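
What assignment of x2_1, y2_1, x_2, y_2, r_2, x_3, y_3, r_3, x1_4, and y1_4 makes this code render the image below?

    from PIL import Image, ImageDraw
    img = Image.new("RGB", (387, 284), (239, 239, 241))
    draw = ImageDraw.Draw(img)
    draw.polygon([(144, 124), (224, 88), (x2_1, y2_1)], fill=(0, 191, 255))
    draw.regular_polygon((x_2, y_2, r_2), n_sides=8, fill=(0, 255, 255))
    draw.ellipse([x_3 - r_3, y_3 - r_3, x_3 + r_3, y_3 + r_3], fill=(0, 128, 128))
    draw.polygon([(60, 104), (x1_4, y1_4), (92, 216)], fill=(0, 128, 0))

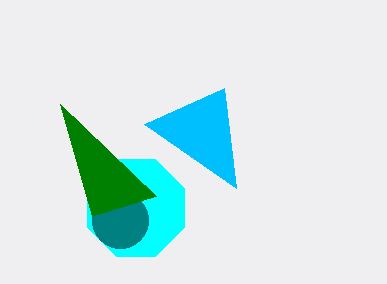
x2_1 = 236; y2_1 = 188; x_2 = 136; y_2 = 208; r_2 = 52; x_3 = 120; y_3 = 220; r_3 = 28; x1_4 = 156; y1_4 = 196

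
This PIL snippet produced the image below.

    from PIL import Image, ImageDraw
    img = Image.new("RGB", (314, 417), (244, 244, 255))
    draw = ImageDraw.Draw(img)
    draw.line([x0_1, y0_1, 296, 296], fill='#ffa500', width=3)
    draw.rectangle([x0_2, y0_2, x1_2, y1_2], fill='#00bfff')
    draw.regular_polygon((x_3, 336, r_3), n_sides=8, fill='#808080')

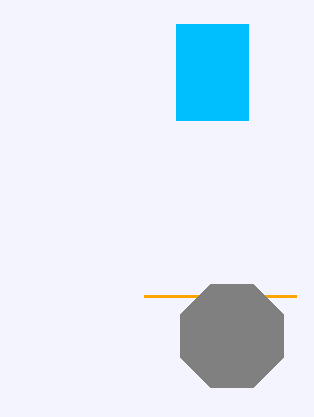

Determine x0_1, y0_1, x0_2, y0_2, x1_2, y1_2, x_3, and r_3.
x0_1 = 144; y0_1 = 296; x0_2 = 176; y0_2 = 24; x1_2 = 248; y1_2 = 120; x_3 = 232; r_3 = 56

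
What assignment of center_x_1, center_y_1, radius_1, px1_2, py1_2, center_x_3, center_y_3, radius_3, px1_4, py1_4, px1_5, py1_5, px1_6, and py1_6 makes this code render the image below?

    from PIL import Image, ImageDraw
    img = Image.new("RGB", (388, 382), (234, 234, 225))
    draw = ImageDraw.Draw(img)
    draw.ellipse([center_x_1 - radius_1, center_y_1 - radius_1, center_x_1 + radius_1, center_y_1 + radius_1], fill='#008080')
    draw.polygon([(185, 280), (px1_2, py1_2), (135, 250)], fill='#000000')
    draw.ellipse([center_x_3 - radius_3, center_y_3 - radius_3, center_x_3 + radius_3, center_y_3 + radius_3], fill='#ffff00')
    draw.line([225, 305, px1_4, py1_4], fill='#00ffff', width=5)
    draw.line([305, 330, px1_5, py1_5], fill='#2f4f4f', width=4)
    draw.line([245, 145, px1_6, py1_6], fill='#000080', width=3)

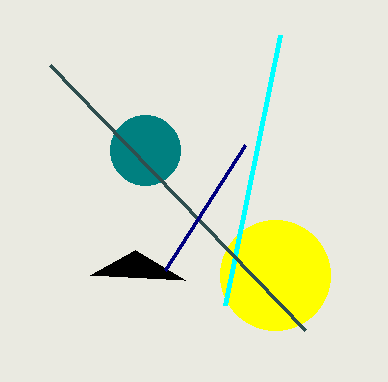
center_x_1 = 145, center_y_1 = 150, radius_1 = 35, px1_2 = 90, py1_2 = 275, center_x_3 = 275, center_y_3 = 275, radius_3 = 55, px1_4 = 280, py1_4 = 35, px1_5 = 50, py1_5 = 65, px1_6 = 165, py1_6 = 270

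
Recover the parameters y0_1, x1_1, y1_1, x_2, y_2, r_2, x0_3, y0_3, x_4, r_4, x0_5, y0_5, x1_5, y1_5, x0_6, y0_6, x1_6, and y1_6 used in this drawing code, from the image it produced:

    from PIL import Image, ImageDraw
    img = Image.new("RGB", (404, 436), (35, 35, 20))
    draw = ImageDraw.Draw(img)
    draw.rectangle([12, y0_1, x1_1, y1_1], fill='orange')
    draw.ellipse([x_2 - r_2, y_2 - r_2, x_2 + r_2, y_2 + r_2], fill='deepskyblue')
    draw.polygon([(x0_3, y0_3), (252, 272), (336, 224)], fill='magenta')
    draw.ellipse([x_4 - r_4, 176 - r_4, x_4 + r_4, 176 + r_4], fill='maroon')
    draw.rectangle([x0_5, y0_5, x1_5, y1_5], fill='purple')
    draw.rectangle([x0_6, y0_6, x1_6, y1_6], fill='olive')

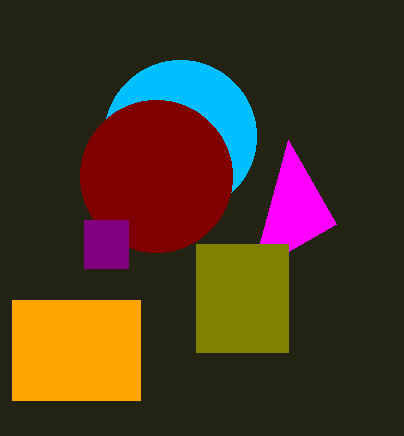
y0_1 = 300
x1_1 = 140
y1_1 = 400
x_2 = 180
y_2 = 136
r_2 = 76
x0_3 = 288
y0_3 = 140
x_4 = 156
r_4 = 76
x0_5 = 84
y0_5 = 220
x1_5 = 128
y1_5 = 268
x0_6 = 196
y0_6 = 244
x1_6 = 288
y1_6 = 352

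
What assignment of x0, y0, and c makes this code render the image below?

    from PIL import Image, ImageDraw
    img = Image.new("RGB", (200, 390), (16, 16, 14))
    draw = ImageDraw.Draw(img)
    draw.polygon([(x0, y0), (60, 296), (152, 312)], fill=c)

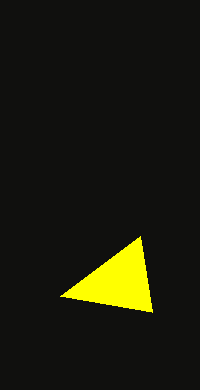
x0 = 140, y0 = 236, c = 'yellow'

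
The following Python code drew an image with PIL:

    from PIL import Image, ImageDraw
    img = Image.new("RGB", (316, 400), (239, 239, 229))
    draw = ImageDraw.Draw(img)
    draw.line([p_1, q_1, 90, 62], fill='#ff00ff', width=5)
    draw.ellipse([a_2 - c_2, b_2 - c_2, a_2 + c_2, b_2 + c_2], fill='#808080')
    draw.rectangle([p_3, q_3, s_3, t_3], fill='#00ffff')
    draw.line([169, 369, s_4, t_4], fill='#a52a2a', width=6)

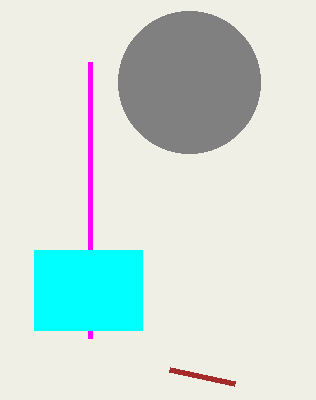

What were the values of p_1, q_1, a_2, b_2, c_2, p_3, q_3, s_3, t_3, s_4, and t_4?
p_1 = 90, q_1 = 338, a_2 = 189, b_2 = 82, c_2 = 71, p_3 = 34, q_3 = 250, s_3 = 142, t_3 = 330, s_4 = 234, t_4 = 383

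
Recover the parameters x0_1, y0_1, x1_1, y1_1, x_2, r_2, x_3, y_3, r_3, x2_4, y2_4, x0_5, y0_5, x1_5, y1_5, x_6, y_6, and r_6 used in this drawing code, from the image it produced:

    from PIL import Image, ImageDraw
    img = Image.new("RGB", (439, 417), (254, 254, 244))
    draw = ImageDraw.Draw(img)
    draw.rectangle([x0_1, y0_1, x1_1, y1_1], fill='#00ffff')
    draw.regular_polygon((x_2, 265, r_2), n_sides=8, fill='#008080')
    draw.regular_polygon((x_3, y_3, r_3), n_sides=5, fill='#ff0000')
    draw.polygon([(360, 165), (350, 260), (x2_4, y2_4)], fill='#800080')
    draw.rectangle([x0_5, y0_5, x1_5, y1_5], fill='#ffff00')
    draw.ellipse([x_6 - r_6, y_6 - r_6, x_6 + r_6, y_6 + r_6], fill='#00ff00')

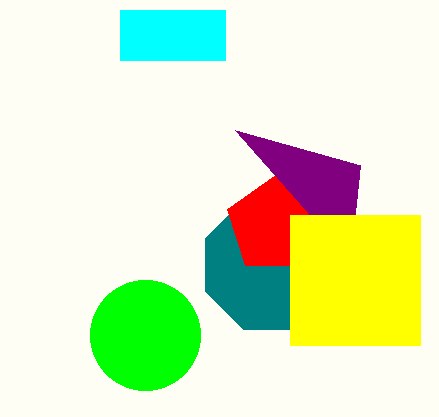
x0_1 = 120; y0_1 = 10; x1_1 = 225; y1_1 = 60; x_2 = 270; r_2 = 70; x_3 = 275; y_3 = 225; r_3 = 50; x2_4 = 235; y2_4 = 130; x0_5 = 290; y0_5 = 215; x1_5 = 420; y1_5 = 345; x_6 = 145; y_6 = 335; r_6 = 55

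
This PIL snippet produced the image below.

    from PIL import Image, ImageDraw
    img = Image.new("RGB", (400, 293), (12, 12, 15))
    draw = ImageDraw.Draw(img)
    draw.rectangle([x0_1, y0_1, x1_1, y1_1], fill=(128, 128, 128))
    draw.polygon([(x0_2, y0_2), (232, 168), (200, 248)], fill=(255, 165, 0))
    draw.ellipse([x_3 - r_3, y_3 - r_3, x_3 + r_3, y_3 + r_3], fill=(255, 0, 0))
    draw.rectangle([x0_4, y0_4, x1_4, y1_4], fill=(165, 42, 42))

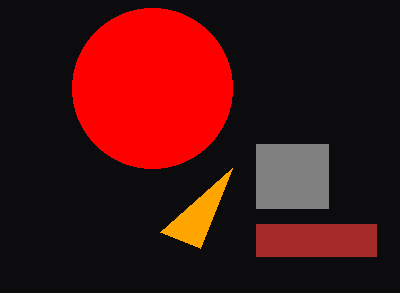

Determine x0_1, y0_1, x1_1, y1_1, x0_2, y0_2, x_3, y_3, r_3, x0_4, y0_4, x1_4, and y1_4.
x0_1 = 256
y0_1 = 144
x1_1 = 328
y1_1 = 208
x0_2 = 160
y0_2 = 232
x_3 = 152
y_3 = 88
r_3 = 80
x0_4 = 256
y0_4 = 224
x1_4 = 376
y1_4 = 256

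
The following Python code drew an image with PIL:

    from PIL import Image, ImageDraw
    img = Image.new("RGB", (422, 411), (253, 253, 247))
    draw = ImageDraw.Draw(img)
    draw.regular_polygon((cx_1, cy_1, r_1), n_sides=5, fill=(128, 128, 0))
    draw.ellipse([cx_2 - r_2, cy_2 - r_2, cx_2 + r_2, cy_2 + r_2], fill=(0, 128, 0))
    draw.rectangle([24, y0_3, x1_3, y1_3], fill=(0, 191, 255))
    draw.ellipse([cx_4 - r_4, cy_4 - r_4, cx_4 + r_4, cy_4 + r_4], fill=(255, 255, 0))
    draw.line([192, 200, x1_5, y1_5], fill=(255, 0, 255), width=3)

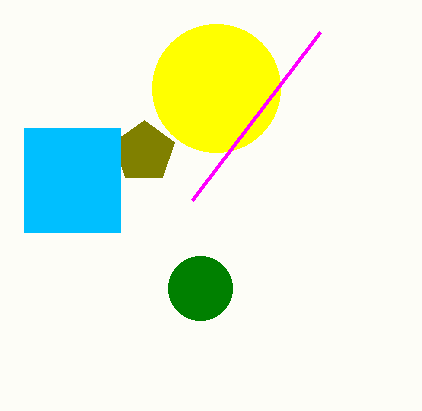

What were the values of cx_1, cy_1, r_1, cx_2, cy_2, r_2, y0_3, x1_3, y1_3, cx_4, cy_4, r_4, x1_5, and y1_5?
cx_1 = 144, cy_1 = 152, r_1 = 32, cx_2 = 200, cy_2 = 288, r_2 = 32, y0_3 = 128, x1_3 = 120, y1_3 = 232, cx_4 = 216, cy_4 = 88, r_4 = 64, x1_5 = 320, y1_5 = 32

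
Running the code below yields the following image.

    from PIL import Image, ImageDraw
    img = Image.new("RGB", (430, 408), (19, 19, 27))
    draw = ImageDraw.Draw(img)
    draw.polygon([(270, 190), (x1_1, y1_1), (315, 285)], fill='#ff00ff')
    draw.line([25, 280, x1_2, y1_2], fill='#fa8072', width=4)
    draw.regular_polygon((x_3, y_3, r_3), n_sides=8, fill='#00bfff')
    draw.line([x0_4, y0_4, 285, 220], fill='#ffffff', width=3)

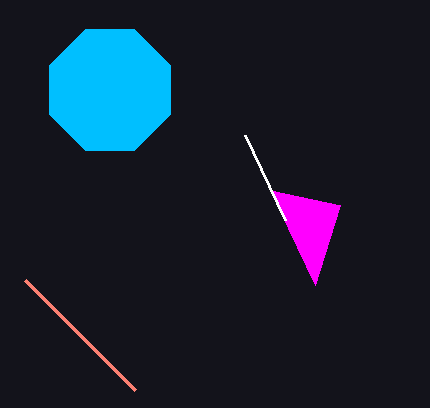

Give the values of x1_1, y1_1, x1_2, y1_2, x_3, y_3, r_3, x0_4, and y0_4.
x1_1 = 340, y1_1 = 205, x1_2 = 135, y1_2 = 390, x_3 = 110, y_3 = 90, r_3 = 65, x0_4 = 245, y0_4 = 135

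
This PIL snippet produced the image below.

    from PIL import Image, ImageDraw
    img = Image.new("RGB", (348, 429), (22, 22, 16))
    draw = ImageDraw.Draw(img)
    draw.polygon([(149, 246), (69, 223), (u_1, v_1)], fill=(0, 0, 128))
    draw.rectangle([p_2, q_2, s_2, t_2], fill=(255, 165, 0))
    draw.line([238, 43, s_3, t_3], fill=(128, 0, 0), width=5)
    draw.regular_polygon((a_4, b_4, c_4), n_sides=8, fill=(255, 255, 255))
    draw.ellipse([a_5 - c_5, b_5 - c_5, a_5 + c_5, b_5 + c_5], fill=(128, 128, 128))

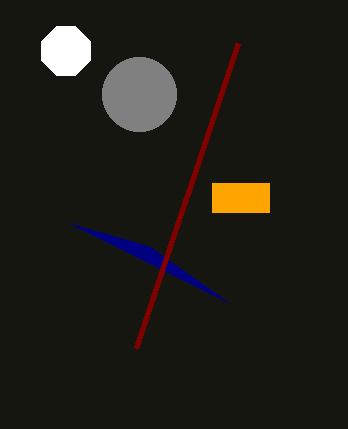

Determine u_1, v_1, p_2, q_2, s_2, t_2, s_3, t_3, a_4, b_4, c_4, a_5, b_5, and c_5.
u_1 = 229
v_1 = 303
p_2 = 212
q_2 = 183
s_2 = 269
t_2 = 212
s_3 = 136
t_3 = 348
a_4 = 66
b_4 = 51
c_4 = 26
a_5 = 139
b_5 = 94
c_5 = 37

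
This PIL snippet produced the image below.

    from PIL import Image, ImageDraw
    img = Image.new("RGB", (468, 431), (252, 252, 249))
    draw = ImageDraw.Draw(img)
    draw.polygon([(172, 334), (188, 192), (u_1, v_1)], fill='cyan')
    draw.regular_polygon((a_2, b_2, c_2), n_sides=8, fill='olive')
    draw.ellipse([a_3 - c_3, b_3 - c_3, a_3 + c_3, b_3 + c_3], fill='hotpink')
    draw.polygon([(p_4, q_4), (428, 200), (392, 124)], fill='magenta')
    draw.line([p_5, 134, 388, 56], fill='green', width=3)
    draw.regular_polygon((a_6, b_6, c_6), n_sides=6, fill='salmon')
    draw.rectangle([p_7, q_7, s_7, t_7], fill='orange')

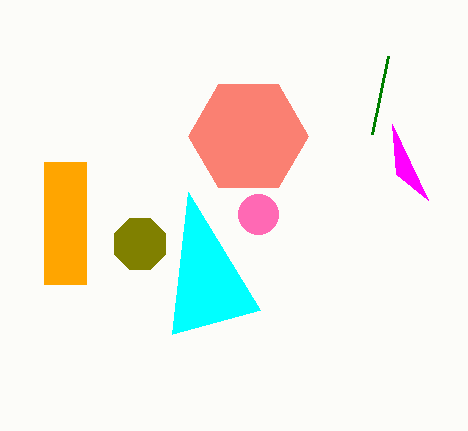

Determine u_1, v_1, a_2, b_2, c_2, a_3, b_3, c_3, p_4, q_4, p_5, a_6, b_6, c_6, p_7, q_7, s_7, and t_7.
u_1 = 260; v_1 = 310; a_2 = 140; b_2 = 244; c_2 = 28; a_3 = 258; b_3 = 214; c_3 = 20; p_4 = 396; q_4 = 174; p_5 = 372; a_6 = 248; b_6 = 136; c_6 = 60; p_7 = 44; q_7 = 162; s_7 = 86; t_7 = 284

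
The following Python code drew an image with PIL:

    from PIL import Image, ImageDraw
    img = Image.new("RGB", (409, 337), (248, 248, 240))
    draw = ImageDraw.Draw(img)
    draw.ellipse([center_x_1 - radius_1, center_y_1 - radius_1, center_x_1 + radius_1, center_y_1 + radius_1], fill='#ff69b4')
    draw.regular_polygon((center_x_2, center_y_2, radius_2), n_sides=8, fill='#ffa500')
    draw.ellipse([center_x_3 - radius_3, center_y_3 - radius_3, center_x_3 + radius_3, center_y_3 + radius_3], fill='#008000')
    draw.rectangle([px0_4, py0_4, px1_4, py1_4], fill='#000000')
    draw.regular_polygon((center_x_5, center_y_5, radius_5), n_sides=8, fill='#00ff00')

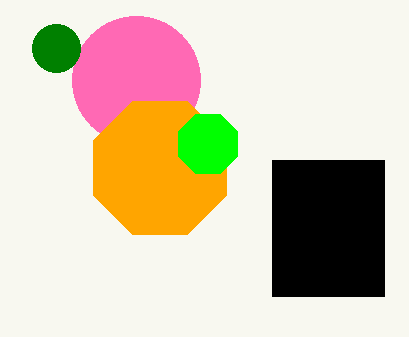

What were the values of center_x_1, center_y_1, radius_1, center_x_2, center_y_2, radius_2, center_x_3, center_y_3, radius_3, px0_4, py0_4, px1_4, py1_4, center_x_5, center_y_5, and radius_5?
center_x_1 = 136; center_y_1 = 80; radius_1 = 64; center_x_2 = 160; center_y_2 = 168; radius_2 = 72; center_x_3 = 56; center_y_3 = 48; radius_3 = 24; px0_4 = 272; py0_4 = 160; px1_4 = 384; py1_4 = 296; center_x_5 = 208; center_y_5 = 144; radius_5 = 32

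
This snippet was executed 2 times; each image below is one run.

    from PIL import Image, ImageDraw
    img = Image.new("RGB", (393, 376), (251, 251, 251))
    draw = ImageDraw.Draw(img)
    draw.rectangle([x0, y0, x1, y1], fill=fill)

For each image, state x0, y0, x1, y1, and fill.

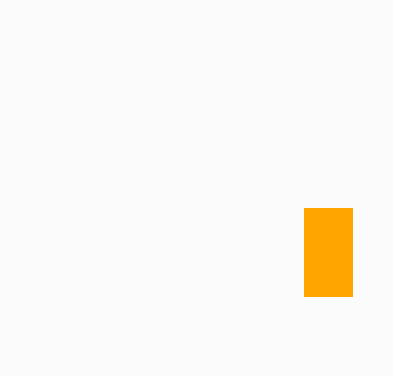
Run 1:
x0 = 304; y0 = 208; x1 = 352; y1 = 296; fill = 'orange'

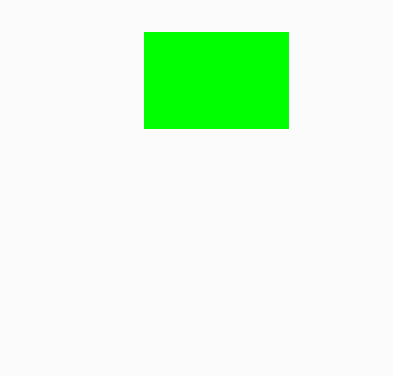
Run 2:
x0 = 144; y0 = 32; x1 = 288; y1 = 128; fill = 'lime'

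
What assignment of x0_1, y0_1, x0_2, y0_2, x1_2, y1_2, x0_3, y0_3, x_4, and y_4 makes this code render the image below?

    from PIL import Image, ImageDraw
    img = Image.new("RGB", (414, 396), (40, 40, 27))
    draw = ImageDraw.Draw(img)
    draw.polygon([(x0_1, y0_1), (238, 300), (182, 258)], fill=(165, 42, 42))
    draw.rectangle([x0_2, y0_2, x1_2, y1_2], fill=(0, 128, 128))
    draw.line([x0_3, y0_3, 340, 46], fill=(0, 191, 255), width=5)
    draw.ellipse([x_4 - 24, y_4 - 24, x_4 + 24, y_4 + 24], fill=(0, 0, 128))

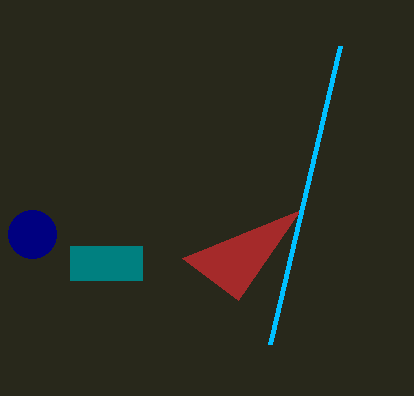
x0_1 = 300; y0_1 = 210; x0_2 = 70; y0_2 = 246; x1_2 = 142; y1_2 = 280; x0_3 = 270; y0_3 = 344; x_4 = 32; y_4 = 234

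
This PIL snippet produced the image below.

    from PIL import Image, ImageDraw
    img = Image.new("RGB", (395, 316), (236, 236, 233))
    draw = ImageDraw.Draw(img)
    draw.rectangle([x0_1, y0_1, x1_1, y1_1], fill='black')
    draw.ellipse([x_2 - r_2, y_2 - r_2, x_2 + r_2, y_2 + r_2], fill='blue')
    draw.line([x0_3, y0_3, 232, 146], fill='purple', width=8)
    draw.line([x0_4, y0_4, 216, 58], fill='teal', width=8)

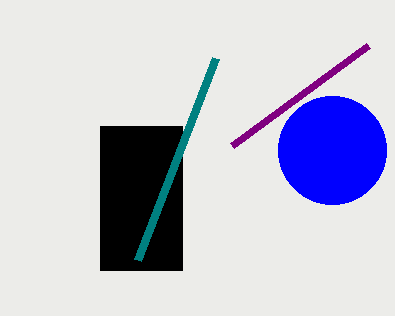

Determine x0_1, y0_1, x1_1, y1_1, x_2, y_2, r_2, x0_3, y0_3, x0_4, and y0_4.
x0_1 = 100, y0_1 = 126, x1_1 = 182, y1_1 = 270, x_2 = 332, y_2 = 150, r_2 = 54, x0_3 = 368, y0_3 = 46, x0_4 = 138, y0_4 = 260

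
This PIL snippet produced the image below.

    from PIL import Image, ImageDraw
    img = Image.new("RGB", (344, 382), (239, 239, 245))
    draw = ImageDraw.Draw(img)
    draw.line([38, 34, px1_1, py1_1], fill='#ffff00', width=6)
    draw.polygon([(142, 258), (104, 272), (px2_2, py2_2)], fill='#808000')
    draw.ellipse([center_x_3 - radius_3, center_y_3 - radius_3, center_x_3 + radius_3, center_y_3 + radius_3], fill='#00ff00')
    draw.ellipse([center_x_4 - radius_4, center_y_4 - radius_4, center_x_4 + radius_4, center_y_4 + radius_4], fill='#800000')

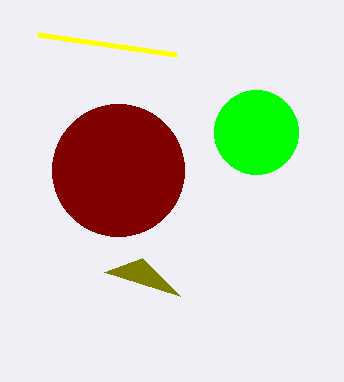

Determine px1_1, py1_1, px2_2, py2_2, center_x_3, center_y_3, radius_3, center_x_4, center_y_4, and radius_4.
px1_1 = 176; py1_1 = 54; px2_2 = 180; py2_2 = 296; center_x_3 = 256; center_y_3 = 132; radius_3 = 42; center_x_4 = 118; center_y_4 = 170; radius_4 = 66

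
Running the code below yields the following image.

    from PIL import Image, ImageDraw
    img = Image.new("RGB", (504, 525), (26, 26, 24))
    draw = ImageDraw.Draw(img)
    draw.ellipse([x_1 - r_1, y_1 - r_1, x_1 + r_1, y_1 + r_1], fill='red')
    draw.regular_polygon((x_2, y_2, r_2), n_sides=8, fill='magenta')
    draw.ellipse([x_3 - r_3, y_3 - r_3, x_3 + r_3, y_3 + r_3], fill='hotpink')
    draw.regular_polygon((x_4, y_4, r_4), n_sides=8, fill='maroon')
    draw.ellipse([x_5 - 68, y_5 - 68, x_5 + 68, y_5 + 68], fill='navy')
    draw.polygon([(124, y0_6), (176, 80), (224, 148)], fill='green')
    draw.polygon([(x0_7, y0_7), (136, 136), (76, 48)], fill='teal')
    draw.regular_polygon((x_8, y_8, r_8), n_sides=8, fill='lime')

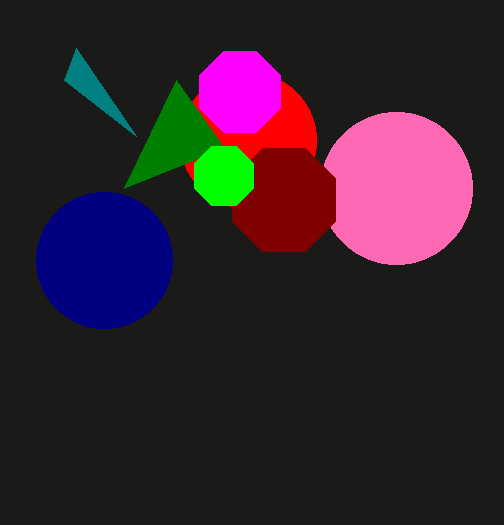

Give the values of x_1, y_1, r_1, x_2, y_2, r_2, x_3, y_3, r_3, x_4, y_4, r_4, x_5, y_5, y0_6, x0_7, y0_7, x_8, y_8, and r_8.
x_1 = 248, y_1 = 140, r_1 = 68, x_2 = 240, y_2 = 92, r_2 = 44, x_3 = 396, y_3 = 188, r_3 = 76, x_4 = 284, y_4 = 200, r_4 = 56, x_5 = 104, y_5 = 260, y0_6 = 188, x0_7 = 64, y0_7 = 80, x_8 = 224, y_8 = 176, r_8 = 32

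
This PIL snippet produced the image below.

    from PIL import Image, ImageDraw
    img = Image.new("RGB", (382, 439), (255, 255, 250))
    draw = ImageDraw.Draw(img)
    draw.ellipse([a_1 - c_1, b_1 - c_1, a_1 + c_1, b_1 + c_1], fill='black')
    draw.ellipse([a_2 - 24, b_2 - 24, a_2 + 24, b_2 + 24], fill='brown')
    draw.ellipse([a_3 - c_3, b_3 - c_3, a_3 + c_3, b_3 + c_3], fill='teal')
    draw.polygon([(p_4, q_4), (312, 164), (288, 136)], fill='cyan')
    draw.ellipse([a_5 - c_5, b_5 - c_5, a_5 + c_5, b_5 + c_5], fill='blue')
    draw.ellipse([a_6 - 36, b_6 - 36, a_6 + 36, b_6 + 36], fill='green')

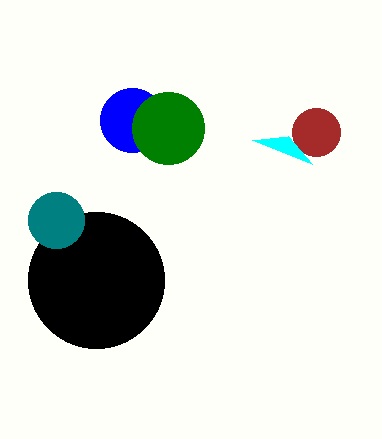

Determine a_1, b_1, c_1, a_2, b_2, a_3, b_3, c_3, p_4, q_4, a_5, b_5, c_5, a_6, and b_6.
a_1 = 96
b_1 = 280
c_1 = 68
a_2 = 316
b_2 = 132
a_3 = 56
b_3 = 220
c_3 = 28
p_4 = 252
q_4 = 140
a_5 = 132
b_5 = 120
c_5 = 32
a_6 = 168
b_6 = 128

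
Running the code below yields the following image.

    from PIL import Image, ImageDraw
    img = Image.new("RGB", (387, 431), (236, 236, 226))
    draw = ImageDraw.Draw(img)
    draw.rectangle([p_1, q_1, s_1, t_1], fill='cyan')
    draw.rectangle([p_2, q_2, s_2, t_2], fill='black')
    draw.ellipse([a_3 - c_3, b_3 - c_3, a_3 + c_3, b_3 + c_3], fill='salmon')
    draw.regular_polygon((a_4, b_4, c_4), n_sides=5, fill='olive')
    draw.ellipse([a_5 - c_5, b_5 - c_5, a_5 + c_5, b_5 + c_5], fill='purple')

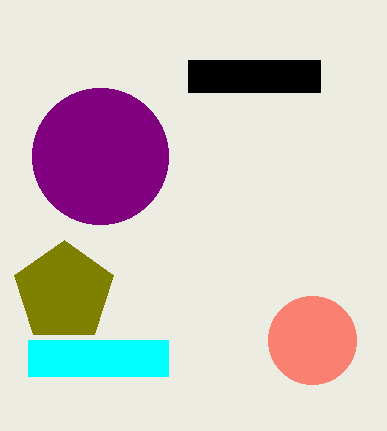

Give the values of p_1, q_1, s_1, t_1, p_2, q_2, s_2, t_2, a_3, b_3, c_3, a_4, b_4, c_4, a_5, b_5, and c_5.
p_1 = 28; q_1 = 340; s_1 = 168; t_1 = 376; p_2 = 188; q_2 = 60; s_2 = 320; t_2 = 92; a_3 = 312; b_3 = 340; c_3 = 44; a_4 = 64; b_4 = 292; c_4 = 52; a_5 = 100; b_5 = 156; c_5 = 68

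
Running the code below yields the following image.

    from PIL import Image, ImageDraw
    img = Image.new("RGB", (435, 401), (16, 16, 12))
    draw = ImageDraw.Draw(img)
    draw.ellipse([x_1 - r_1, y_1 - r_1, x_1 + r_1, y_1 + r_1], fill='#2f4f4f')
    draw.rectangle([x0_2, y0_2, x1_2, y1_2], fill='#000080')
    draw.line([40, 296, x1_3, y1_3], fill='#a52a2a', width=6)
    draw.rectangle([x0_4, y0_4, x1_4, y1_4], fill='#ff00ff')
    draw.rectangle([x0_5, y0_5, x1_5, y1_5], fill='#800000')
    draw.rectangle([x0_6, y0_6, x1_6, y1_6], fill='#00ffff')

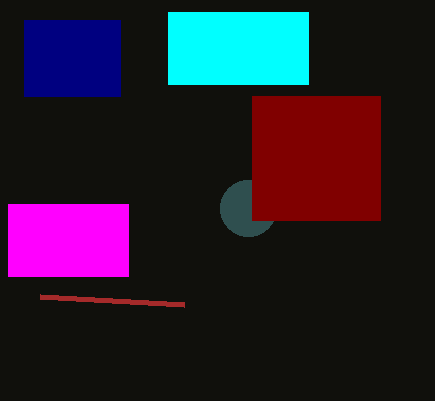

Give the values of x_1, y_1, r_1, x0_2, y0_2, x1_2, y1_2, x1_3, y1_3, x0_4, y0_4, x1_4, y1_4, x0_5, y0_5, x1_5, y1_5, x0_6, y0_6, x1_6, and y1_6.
x_1 = 248; y_1 = 208; r_1 = 28; x0_2 = 24; y0_2 = 20; x1_2 = 120; y1_2 = 96; x1_3 = 184; y1_3 = 304; x0_4 = 8; y0_4 = 204; x1_4 = 128; y1_4 = 276; x0_5 = 252; y0_5 = 96; x1_5 = 380; y1_5 = 220; x0_6 = 168; y0_6 = 12; x1_6 = 308; y1_6 = 84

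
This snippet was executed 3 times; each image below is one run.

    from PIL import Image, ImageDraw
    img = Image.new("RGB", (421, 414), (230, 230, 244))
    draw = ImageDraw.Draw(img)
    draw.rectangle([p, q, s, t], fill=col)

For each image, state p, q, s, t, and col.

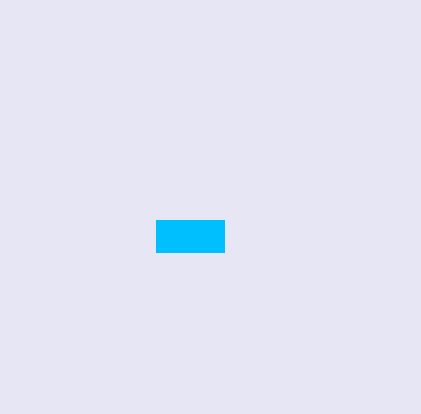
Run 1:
p = 156
q = 220
s = 224
t = 252
col = 'deepskyblue'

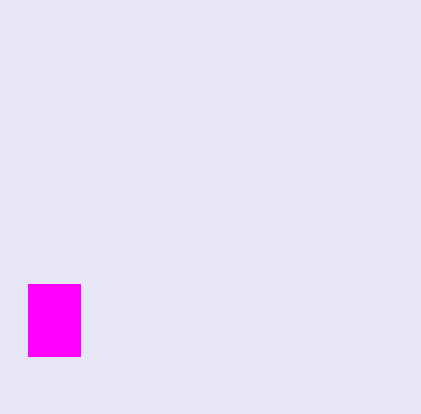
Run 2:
p = 28
q = 284
s = 80
t = 356
col = 'magenta'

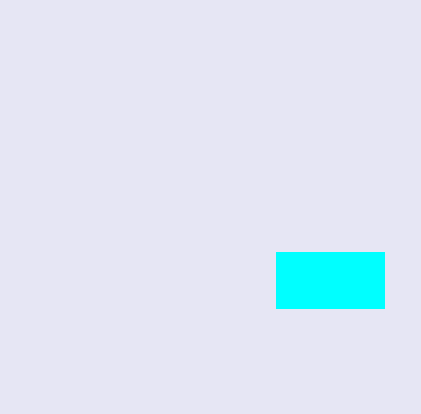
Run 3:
p = 276; q = 252; s = 384; t = 308; col = 'cyan'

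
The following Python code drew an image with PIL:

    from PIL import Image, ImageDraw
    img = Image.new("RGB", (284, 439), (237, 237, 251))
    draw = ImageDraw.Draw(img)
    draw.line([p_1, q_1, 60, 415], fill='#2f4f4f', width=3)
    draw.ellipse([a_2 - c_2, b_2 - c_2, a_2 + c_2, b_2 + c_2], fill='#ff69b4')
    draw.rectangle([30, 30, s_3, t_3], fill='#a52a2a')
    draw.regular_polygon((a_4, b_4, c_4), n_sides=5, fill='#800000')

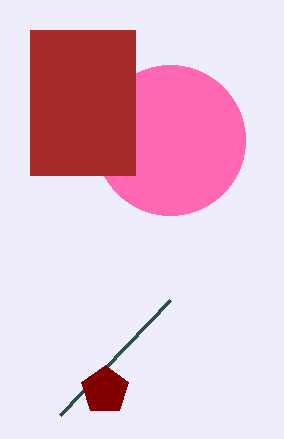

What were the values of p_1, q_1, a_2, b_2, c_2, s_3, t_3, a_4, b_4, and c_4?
p_1 = 170, q_1 = 300, a_2 = 170, b_2 = 140, c_2 = 75, s_3 = 135, t_3 = 175, a_4 = 105, b_4 = 390, c_4 = 25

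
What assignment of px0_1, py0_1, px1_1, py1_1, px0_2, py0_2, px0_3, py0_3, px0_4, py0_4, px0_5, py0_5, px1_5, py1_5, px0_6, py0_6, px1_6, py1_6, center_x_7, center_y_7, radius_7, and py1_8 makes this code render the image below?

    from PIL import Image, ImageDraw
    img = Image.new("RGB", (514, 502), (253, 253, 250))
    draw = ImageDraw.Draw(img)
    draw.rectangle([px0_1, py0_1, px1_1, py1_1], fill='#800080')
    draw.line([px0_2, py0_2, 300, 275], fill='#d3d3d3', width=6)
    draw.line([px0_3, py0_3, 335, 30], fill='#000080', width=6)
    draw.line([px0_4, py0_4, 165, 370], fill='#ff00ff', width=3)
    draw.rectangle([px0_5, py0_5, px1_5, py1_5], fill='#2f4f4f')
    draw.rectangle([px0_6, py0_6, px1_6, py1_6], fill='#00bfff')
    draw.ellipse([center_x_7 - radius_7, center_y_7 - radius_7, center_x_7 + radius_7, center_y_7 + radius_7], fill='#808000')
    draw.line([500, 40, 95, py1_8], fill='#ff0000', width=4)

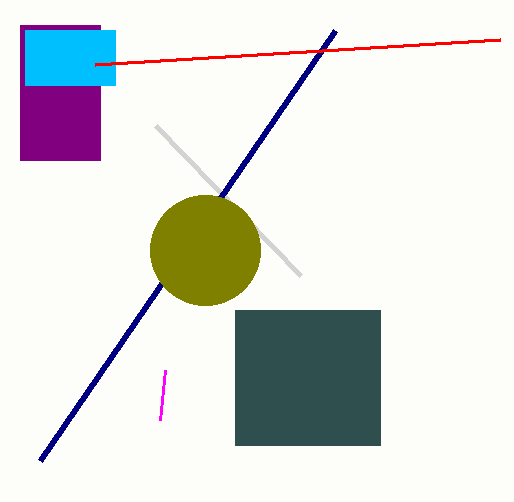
px0_1 = 20; py0_1 = 25; px1_1 = 100; py1_1 = 160; px0_2 = 155; py0_2 = 125; px0_3 = 40; py0_3 = 460; px0_4 = 160; py0_4 = 420; px0_5 = 235; py0_5 = 310; px1_5 = 380; py1_5 = 445; px0_6 = 25; py0_6 = 30; px1_6 = 115; py1_6 = 85; center_x_7 = 205; center_y_7 = 250; radius_7 = 55; py1_8 = 65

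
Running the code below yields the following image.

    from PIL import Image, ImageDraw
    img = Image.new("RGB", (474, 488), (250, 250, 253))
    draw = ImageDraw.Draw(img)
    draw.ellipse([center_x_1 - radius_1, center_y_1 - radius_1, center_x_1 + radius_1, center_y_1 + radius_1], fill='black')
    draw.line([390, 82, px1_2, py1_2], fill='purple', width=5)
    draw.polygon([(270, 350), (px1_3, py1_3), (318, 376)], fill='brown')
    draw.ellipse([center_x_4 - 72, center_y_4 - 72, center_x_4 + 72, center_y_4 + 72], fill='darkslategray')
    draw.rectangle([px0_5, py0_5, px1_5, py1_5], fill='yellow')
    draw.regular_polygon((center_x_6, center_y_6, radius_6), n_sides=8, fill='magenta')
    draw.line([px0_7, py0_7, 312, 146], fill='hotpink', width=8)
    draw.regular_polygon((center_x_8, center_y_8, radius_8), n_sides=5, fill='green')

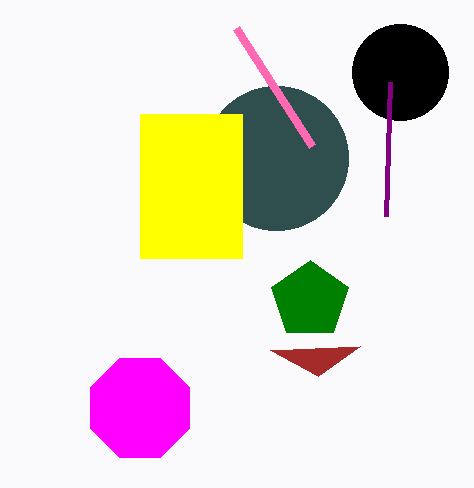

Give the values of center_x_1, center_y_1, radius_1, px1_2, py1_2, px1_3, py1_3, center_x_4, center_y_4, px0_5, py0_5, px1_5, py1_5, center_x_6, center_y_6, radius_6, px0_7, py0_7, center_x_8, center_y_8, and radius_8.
center_x_1 = 400; center_y_1 = 72; radius_1 = 48; px1_2 = 386; py1_2 = 216; px1_3 = 360; py1_3 = 346; center_x_4 = 276; center_y_4 = 158; px0_5 = 140; py0_5 = 114; px1_5 = 242; py1_5 = 258; center_x_6 = 140; center_y_6 = 408; radius_6 = 54; px0_7 = 236; py0_7 = 28; center_x_8 = 310; center_y_8 = 300; radius_8 = 40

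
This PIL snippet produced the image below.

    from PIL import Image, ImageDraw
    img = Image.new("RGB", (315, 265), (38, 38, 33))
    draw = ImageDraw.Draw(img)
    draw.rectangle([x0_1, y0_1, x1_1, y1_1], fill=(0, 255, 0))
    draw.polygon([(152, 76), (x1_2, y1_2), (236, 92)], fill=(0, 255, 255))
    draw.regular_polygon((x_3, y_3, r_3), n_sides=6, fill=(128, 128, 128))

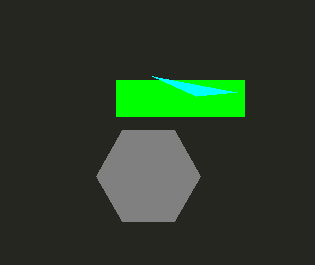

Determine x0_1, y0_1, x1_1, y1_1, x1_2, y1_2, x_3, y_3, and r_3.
x0_1 = 116, y0_1 = 80, x1_1 = 244, y1_1 = 116, x1_2 = 196, y1_2 = 96, x_3 = 148, y_3 = 176, r_3 = 52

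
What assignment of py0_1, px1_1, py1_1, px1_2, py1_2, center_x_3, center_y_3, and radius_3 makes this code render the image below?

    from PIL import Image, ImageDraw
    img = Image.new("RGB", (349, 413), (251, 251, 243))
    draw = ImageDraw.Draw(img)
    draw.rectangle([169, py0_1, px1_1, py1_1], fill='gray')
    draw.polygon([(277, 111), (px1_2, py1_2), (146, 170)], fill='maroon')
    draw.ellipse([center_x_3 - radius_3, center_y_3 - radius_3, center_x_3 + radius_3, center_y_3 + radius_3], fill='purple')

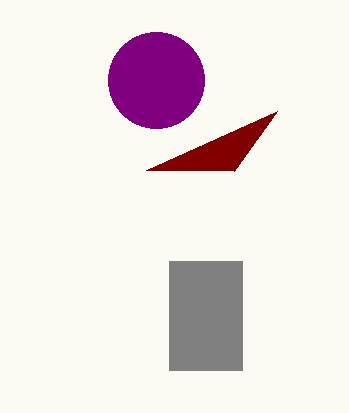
py0_1 = 261
px1_1 = 242
py1_1 = 370
px1_2 = 234
py1_2 = 171
center_x_3 = 156
center_y_3 = 80
radius_3 = 48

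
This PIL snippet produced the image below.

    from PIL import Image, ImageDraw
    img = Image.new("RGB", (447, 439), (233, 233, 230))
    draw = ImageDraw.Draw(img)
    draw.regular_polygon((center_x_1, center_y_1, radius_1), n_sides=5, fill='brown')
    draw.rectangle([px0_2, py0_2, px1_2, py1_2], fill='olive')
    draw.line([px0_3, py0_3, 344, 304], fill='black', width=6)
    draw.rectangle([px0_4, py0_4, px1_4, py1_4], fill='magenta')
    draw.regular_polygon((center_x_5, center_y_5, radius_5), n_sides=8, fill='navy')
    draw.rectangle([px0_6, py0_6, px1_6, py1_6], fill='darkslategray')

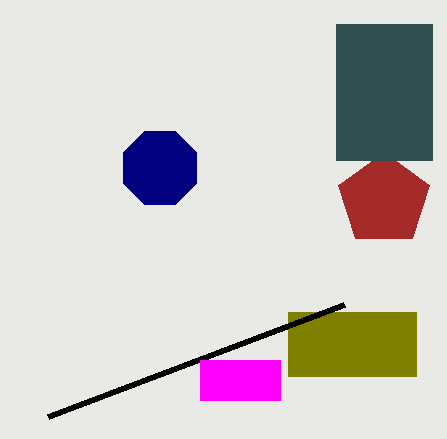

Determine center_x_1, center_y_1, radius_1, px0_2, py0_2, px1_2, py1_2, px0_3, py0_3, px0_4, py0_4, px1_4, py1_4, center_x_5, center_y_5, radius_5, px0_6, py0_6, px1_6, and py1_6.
center_x_1 = 384, center_y_1 = 200, radius_1 = 48, px0_2 = 288, py0_2 = 312, px1_2 = 416, py1_2 = 376, px0_3 = 48, py0_3 = 416, px0_4 = 200, py0_4 = 360, px1_4 = 280, py1_4 = 400, center_x_5 = 160, center_y_5 = 168, radius_5 = 40, px0_6 = 336, py0_6 = 24, px1_6 = 432, py1_6 = 160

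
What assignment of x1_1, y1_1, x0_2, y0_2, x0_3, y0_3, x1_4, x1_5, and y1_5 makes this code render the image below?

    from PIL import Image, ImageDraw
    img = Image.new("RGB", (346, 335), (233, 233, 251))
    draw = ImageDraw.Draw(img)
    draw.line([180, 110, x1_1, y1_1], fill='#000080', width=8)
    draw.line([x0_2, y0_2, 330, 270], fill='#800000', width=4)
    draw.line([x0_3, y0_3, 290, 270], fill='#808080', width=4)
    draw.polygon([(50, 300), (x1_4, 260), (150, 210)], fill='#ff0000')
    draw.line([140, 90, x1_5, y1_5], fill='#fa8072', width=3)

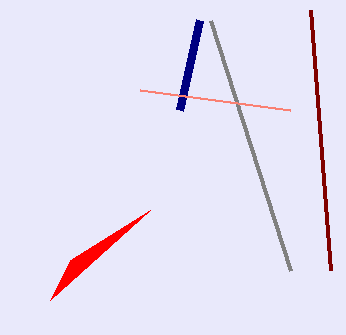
x1_1 = 200, y1_1 = 20, x0_2 = 310, y0_2 = 10, x0_3 = 210, y0_3 = 20, x1_4 = 70, x1_5 = 290, y1_5 = 110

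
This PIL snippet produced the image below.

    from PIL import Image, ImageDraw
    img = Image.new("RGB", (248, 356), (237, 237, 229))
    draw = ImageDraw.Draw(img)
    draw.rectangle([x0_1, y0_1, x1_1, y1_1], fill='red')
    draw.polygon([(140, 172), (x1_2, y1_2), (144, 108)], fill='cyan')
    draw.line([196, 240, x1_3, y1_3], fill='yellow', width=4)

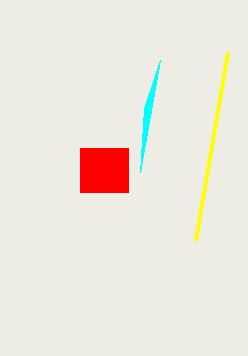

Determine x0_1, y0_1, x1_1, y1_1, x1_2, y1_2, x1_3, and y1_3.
x0_1 = 80
y0_1 = 148
x1_1 = 128
y1_1 = 192
x1_2 = 160
y1_2 = 60
x1_3 = 228
y1_3 = 52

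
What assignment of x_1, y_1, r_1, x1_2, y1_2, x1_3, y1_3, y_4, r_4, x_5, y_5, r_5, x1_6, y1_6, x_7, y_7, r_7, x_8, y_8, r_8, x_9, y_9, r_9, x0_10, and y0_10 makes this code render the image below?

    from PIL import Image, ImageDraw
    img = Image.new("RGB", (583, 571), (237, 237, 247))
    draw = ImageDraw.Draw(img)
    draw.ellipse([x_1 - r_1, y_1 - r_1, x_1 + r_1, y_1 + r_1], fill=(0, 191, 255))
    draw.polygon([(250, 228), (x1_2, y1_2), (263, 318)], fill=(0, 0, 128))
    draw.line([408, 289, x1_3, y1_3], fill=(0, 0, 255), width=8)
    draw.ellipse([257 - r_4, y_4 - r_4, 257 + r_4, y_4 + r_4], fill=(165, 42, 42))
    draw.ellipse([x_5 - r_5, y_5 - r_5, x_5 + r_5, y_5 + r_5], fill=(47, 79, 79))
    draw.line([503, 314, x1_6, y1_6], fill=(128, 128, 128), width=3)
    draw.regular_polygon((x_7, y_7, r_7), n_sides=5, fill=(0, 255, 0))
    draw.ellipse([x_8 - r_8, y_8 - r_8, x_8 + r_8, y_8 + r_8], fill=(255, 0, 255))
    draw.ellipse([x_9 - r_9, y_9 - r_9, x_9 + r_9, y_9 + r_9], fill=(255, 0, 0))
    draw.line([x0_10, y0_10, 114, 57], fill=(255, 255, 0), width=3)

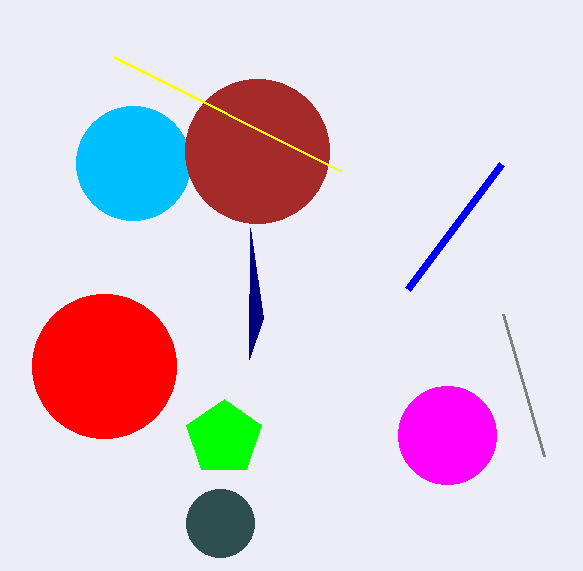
x_1 = 133; y_1 = 163; r_1 = 57; x1_2 = 249; y1_2 = 359; x1_3 = 502; y1_3 = 164; y_4 = 151; r_4 = 72; x_5 = 220; y_5 = 523; r_5 = 34; x1_6 = 544; y1_6 = 456; x_7 = 224; y_7 = 438; r_7 = 39; x_8 = 447; y_8 = 435; r_8 = 49; x_9 = 104; y_9 = 366; r_9 = 72; x0_10 = 341; y0_10 = 171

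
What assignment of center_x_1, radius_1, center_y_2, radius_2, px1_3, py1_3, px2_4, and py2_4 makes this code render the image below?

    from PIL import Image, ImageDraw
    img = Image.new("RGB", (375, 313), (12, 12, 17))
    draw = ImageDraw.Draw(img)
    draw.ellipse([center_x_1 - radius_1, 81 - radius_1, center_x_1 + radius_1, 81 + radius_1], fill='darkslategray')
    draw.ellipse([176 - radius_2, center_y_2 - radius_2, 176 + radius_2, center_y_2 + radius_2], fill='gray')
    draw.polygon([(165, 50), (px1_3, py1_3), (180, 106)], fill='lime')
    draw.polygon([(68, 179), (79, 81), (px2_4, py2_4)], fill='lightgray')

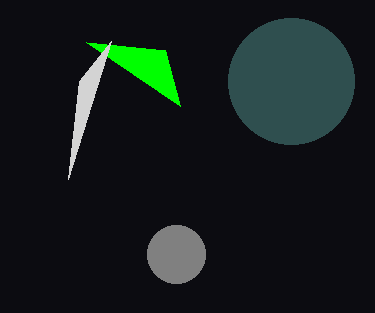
center_x_1 = 291
radius_1 = 63
center_y_2 = 254
radius_2 = 29
px1_3 = 86
py1_3 = 42
px2_4 = 111
py2_4 = 41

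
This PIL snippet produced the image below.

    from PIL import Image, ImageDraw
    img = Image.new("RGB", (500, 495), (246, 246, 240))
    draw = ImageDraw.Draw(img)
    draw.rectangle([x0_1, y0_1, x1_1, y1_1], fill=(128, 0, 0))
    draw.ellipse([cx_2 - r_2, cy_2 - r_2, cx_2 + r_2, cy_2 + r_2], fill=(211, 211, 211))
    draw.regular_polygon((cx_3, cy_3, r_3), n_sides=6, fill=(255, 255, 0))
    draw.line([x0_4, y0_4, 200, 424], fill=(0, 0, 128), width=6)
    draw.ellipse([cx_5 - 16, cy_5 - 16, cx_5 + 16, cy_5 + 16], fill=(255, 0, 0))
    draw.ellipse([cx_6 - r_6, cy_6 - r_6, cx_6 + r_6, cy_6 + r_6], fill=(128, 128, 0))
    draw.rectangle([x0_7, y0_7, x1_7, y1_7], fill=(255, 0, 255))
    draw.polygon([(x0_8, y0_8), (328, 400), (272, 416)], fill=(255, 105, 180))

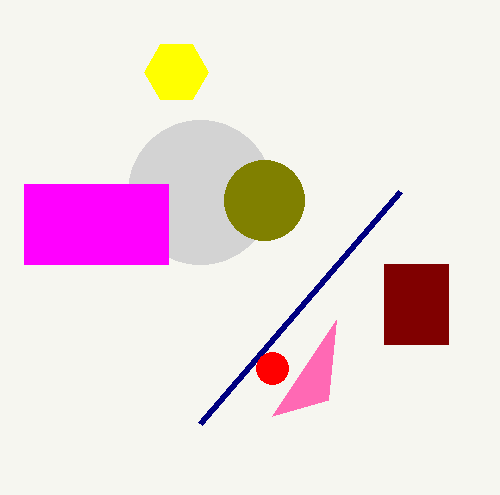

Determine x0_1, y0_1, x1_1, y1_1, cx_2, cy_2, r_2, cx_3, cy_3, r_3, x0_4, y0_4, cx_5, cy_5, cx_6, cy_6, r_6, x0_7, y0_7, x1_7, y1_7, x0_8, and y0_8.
x0_1 = 384
y0_1 = 264
x1_1 = 448
y1_1 = 344
cx_2 = 200
cy_2 = 192
r_2 = 72
cx_3 = 176
cy_3 = 72
r_3 = 32
x0_4 = 400
y0_4 = 192
cx_5 = 272
cy_5 = 368
cx_6 = 264
cy_6 = 200
r_6 = 40
x0_7 = 24
y0_7 = 184
x1_7 = 168
y1_7 = 264
x0_8 = 336
y0_8 = 320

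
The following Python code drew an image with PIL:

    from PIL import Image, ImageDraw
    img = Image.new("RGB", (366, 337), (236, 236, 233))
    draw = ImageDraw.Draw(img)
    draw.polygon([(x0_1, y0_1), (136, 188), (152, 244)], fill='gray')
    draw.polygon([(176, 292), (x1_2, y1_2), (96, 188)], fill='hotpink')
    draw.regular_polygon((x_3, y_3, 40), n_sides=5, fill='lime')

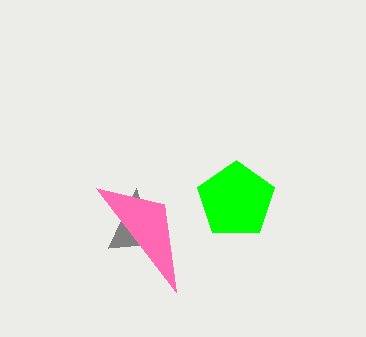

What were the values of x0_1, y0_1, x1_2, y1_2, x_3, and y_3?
x0_1 = 108; y0_1 = 248; x1_2 = 164; y1_2 = 204; x_3 = 236; y_3 = 200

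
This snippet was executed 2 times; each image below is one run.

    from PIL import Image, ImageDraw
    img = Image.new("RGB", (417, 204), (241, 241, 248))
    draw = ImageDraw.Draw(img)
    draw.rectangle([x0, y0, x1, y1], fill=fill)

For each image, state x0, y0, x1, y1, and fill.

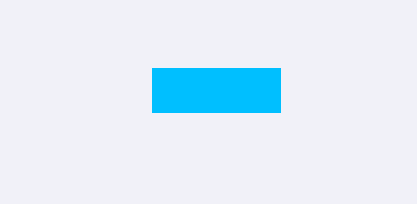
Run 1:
x0 = 152, y0 = 68, x1 = 280, y1 = 112, fill = 'deepskyblue'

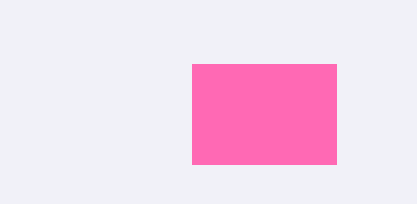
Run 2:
x0 = 192
y0 = 64
x1 = 336
y1 = 164
fill = 'hotpink'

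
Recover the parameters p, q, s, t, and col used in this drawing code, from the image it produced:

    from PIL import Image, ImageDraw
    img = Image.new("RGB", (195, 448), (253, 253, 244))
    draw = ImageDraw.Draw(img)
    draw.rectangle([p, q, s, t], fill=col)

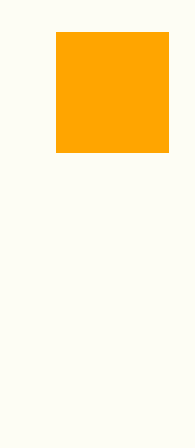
p = 56; q = 32; s = 168; t = 152; col = 'orange'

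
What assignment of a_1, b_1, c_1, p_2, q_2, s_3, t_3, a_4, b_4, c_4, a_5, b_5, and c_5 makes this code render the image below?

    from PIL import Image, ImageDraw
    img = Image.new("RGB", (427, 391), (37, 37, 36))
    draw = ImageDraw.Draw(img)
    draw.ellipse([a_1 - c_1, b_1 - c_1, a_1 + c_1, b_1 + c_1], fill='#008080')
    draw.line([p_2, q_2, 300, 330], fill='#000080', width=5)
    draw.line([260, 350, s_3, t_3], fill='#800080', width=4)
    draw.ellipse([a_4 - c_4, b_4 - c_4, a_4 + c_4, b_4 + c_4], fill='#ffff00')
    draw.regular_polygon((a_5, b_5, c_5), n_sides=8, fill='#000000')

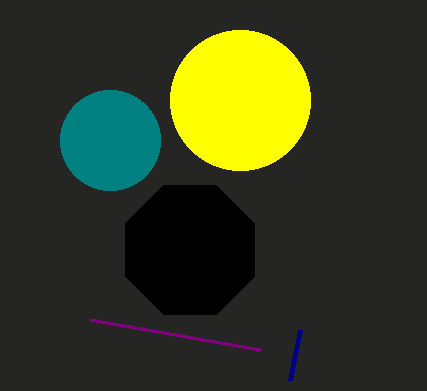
a_1 = 110
b_1 = 140
c_1 = 50
p_2 = 290
q_2 = 380
s_3 = 90
t_3 = 320
a_4 = 240
b_4 = 100
c_4 = 70
a_5 = 190
b_5 = 250
c_5 = 70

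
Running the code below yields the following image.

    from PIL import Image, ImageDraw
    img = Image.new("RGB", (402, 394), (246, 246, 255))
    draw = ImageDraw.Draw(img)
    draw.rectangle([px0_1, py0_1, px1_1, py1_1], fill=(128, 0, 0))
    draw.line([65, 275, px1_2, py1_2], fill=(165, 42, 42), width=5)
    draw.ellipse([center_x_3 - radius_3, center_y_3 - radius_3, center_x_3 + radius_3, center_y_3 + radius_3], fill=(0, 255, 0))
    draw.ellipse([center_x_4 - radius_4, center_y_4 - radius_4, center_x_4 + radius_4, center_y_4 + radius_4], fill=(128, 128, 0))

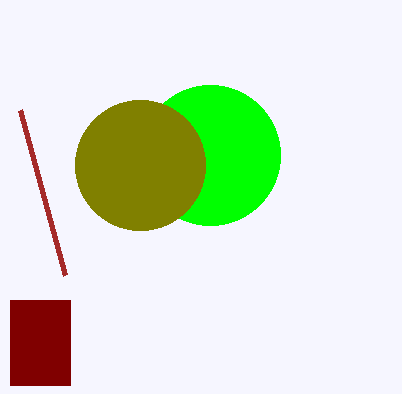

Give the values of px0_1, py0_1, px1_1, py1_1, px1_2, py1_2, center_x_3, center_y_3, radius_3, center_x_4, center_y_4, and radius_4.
px0_1 = 10
py0_1 = 300
px1_1 = 70
py1_1 = 385
px1_2 = 20
py1_2 = 110
center_x_3 = 210
center_y_3 = 155
radius_3 = 70
center_x_4 = 140
center_y_4 = 165
radius_4 = 65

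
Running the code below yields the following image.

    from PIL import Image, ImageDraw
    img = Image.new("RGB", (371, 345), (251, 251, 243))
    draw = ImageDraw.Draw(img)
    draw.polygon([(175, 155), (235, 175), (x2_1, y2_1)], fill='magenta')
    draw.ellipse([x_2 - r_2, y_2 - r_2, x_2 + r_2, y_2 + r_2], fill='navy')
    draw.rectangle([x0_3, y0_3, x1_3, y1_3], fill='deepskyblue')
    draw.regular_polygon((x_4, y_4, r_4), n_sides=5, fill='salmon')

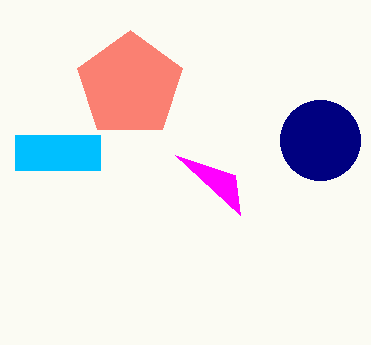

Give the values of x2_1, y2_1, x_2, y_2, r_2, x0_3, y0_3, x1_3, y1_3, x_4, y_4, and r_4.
x2_1 = 240; y2_1 = 215; x_2 = 320; y_2 = 140; r_2 = 40; x0_3 = 15; y0_3 = 135; x1_3 = 100; y1_3 = 170; x_4 = 130; y_4 = 85; r_4 = 55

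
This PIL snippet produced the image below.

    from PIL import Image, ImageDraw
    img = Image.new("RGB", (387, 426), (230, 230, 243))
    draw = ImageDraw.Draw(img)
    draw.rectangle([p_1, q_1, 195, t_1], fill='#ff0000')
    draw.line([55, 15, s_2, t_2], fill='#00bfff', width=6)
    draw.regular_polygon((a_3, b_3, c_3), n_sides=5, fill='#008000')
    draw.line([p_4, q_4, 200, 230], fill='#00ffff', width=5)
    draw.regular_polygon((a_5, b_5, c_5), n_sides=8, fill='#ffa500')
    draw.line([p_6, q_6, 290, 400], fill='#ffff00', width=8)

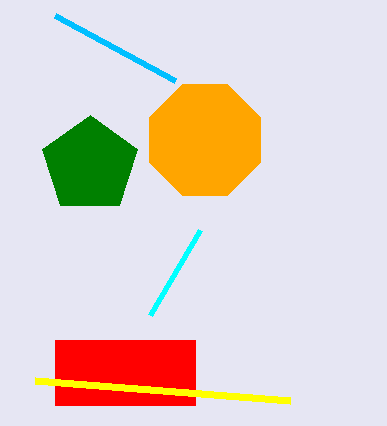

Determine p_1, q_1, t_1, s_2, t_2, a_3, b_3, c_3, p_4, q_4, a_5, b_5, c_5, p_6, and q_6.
p_1 = 55; q_1 = 340; t_1 = 405; s_2 = 175; t_2 = 80; a_3 = 90; b_3 = 165; c_3 = 50; p_4 = 150; q_4 = 315; a_5 = 205; b_5 = 140; c_5 = 60; p_6 = 35; q_6 = 380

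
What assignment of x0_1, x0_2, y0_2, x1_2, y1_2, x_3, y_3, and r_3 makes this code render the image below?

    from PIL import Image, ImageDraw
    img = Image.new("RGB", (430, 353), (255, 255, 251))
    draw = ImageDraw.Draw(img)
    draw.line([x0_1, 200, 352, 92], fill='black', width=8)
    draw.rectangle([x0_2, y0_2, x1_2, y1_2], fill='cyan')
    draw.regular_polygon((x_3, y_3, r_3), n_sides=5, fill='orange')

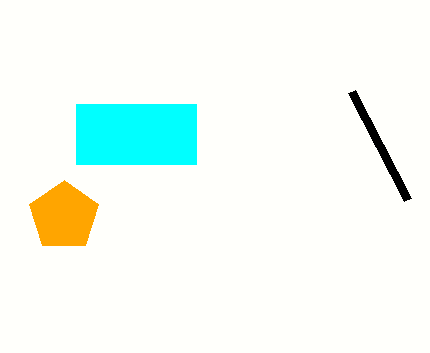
x0_1 = 408; x0_2 = 76; y0_2 = 104; x1_2 = 196; y1_2 = 164; x_3 = 64; y_3 = 216; r_3 = 36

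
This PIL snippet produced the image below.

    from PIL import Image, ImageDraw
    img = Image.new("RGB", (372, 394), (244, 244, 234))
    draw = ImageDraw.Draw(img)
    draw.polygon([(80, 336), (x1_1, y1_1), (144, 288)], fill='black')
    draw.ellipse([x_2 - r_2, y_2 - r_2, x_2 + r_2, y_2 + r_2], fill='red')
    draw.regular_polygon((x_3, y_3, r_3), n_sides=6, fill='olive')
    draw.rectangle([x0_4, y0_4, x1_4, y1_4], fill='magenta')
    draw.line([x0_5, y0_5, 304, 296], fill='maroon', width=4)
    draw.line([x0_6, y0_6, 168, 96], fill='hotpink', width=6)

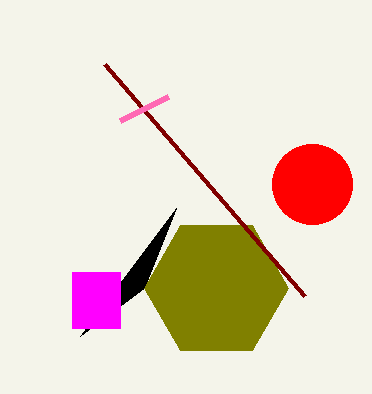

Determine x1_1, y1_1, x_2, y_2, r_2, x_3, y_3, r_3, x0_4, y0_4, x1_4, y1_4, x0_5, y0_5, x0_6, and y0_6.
x1_1 = 176; y1_1 = 208; x_2 = 312; y_2 = 184; r_2 = 40; x_3 = 216; y_3 = 288; r_3 = 72; x0_4 = 72; y0_4 = 272; x1_4 = 120; y1_4 = 328; x0_5 = 104; y0_5 = 64; x0_6 = 120; y0_6 = 120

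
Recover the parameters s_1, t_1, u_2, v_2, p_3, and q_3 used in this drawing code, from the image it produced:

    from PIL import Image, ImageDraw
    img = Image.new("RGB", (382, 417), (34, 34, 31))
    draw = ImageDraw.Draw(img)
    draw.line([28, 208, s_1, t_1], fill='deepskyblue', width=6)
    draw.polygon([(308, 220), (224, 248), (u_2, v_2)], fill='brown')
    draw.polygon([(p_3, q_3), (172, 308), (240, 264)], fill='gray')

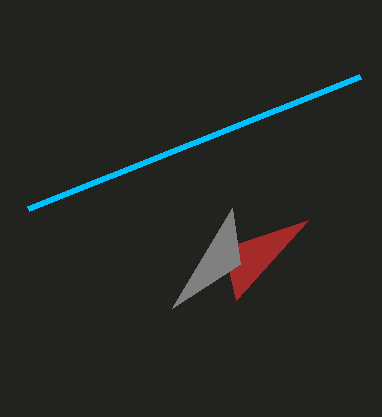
s_1 = 360; t_1 = 76; u_2 = 236; v_2 = 300; p_3 = 232; q_3 = 208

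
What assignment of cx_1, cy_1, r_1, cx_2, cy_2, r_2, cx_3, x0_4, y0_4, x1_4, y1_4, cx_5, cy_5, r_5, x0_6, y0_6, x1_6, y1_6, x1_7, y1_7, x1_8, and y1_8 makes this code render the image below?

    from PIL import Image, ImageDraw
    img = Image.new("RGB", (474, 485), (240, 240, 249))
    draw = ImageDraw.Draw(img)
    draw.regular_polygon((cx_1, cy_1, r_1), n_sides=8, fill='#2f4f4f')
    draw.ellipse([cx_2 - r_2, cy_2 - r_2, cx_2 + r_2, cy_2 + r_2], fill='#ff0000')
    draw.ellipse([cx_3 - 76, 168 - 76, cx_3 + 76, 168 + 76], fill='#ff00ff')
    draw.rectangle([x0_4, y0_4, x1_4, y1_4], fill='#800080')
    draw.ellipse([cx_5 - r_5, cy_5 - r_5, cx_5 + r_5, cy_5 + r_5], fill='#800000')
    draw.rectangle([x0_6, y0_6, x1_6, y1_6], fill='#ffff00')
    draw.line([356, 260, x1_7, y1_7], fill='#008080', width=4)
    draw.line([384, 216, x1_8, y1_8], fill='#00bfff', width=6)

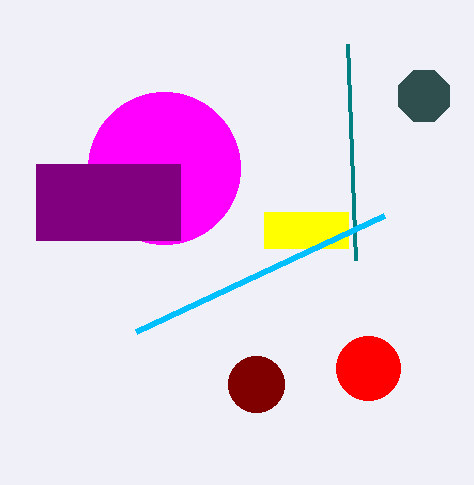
cx_1 = 424
cy_1 = 96
r_1 = 28
cx_2 = 368
cy_2 = 368
r_2 = 32
cx_3 = 164
x0_4 = 36
y0_4 = 164
x1_4 = 180
y1_4 = 240
cx_5 = 256
cy_5 = 384
r_5 = 28
x0_6 = 264
y0_6 = 212
x1_6 = 348
y1_6 = 248
x1_7 = 348
y1_7 = 44
x1_8 = 136
y1_8 = 332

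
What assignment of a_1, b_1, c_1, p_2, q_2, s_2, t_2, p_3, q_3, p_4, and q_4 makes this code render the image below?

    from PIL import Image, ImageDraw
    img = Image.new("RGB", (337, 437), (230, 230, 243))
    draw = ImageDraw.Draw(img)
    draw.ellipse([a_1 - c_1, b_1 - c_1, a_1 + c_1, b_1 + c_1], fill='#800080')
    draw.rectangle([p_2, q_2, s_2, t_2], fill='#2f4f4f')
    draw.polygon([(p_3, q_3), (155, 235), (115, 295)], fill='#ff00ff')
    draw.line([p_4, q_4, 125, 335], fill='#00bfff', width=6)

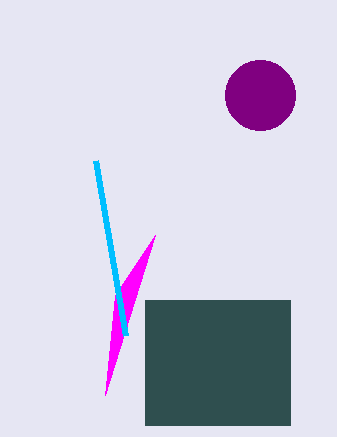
a_1 = 260, b_1 = 95, c_1 = 35, p_2 = 145, q_2 = 300, s_2 = 290, t_2 = 425, p_3 = 105, q_3 = 395, p_4 = 95, q_4 = 160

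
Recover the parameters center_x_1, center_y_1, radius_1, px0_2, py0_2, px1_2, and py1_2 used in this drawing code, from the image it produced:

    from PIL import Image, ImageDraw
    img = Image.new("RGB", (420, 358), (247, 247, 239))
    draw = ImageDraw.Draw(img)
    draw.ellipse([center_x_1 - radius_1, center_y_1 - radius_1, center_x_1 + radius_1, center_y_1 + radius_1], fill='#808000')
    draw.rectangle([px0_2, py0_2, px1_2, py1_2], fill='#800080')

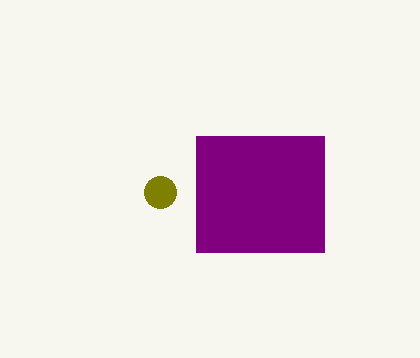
center_x_1 = 160
center_y_1 = 192
radius_1 = 16
px0_2 = 196
py0_2 = 136
px1_2 = 324
py1_2 = 252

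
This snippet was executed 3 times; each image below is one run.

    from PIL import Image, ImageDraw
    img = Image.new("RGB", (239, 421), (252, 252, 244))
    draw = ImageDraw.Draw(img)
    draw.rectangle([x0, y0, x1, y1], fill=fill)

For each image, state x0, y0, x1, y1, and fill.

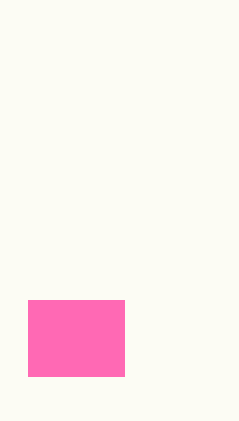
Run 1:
x0 = 28; y0 = 300; x1 = 124; y1 = 376; fill = 'hotpink'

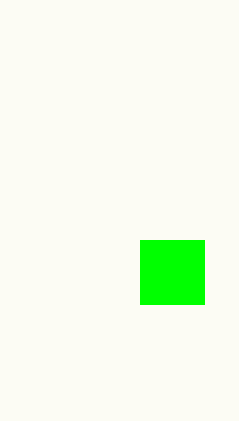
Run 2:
x0 = 140; y0 = 240; x1 = 204; y1 = 304; fill = 'lime'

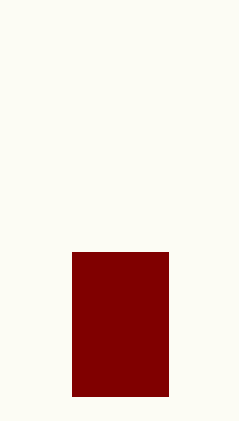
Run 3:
x0 = 72, y0 = 252, x1 = 168, y1 = 396, fill = 'maroon'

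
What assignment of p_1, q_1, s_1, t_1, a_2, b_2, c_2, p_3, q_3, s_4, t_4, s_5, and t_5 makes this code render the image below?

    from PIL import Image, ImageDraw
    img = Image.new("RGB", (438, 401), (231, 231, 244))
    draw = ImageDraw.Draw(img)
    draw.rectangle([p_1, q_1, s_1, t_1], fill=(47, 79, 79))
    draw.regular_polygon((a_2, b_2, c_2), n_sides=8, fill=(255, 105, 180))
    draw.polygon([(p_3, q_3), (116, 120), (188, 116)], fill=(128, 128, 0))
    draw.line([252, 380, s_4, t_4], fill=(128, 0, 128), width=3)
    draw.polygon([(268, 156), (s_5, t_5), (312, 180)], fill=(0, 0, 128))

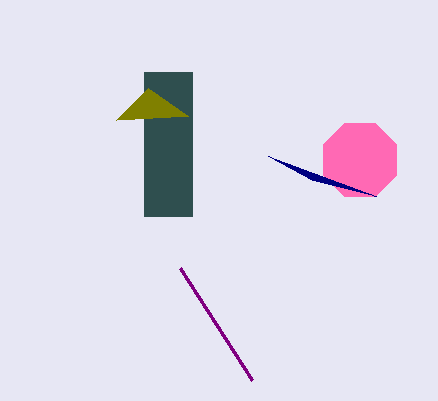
p_1 = 144; q_1 = 72; s_1 = 192; t_1 = 216; a_2 = 360; b_2 = 160; c_2 = 40; p_3 = 148; q_3 = 88; s_4 = 180; t_4 = 268; s_5 = 376; t_5 = 196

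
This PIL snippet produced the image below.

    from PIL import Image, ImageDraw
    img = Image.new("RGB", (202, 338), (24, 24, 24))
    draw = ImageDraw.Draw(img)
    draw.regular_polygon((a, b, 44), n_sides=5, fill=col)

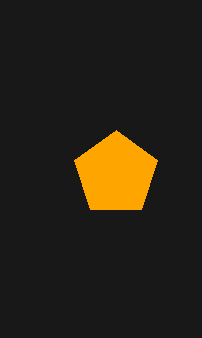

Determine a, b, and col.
a = 116; b = 174; col = 'orange'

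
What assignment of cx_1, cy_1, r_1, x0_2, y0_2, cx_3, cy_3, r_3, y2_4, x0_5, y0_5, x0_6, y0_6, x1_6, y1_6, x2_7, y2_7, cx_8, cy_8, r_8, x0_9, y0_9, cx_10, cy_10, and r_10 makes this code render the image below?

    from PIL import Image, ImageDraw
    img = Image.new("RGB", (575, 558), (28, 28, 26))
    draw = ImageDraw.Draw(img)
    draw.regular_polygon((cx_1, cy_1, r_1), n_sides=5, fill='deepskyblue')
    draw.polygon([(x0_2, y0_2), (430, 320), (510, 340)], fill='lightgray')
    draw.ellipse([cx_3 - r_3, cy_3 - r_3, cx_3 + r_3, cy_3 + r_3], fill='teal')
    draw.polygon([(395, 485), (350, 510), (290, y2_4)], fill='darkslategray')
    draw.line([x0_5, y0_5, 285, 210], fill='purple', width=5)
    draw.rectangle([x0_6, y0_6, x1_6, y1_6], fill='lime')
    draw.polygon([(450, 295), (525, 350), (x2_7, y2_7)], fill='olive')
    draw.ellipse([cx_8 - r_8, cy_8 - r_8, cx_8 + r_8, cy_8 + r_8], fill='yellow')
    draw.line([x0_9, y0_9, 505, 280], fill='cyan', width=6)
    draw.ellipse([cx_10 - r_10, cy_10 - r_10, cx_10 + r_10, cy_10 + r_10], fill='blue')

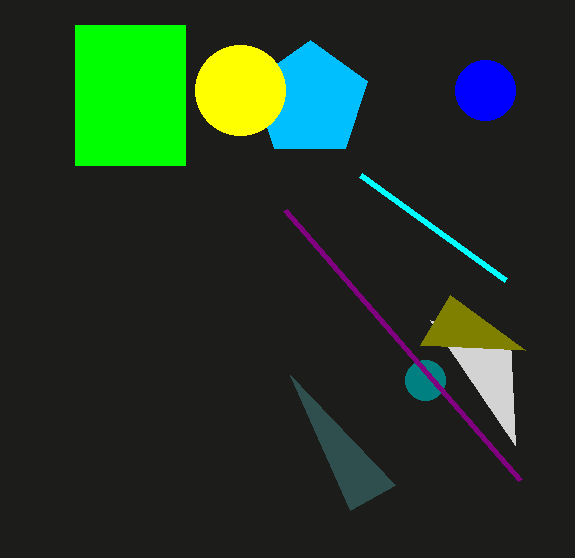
cx_1 = 310, cy_1 = 100, r_1 = 60, x0_2 = 515, y0_2 = 445, cx_3 = 425, cy_3 = 380, r_3 = 20, y2_4 = 375, x0_5 = 520, y0_5 = 480, x0_6 = 75, y0_6 = 25, x1_6 = 185, y1_6 = 165, x2_7 = 420, y2_7 = 345, cx_8 = 240, cy_8 = 90, r_8 = 45, x0_9 = 360, y0_9 = 175, cx_10 = 485, cy_10 = 90, r_10 = 30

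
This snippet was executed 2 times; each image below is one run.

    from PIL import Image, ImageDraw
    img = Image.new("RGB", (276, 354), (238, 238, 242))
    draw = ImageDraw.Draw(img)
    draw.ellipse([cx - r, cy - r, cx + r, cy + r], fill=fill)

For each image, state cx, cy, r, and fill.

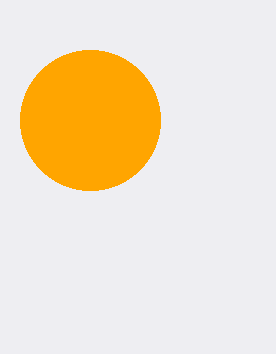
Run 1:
cx = 90; cy = 120; r = 70; fill = 'orange'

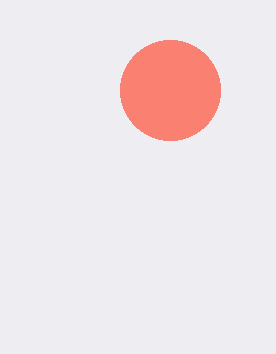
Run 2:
cx = 170
cy = 90
r = 50
fill = 'salmon'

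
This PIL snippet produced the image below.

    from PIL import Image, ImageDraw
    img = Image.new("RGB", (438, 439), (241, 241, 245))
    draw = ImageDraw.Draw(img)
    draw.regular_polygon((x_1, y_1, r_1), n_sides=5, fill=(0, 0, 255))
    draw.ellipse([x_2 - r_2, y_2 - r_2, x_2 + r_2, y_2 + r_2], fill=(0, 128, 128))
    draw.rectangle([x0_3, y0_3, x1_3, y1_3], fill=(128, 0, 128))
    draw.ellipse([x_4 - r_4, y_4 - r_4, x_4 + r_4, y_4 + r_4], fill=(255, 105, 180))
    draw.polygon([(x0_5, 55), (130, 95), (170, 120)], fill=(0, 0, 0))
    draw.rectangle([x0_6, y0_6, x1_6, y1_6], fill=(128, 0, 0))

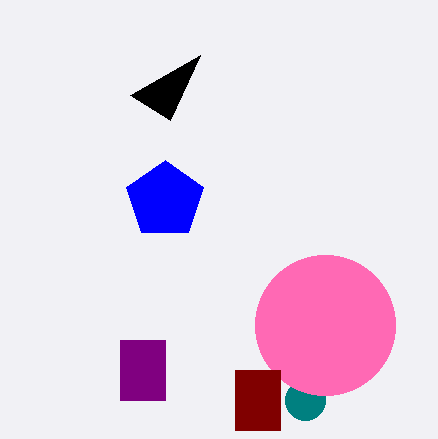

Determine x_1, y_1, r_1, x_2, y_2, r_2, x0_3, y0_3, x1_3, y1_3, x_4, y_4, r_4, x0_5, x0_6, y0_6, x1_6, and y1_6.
x_1 = 165, y_1 = 200, r_1 = 40, x_2 = 305, y_2 = 400, r_2 = 20, x0_3 = 120, y0_3 = 340, x1_3 = 165, y1_3 = 400, x_4 = 325, y_4 = 325, r_4 = 70, x0_5 = 200, x0_6 = 235, y0_6 = 370, x1_6 = 280, y1_6 = 430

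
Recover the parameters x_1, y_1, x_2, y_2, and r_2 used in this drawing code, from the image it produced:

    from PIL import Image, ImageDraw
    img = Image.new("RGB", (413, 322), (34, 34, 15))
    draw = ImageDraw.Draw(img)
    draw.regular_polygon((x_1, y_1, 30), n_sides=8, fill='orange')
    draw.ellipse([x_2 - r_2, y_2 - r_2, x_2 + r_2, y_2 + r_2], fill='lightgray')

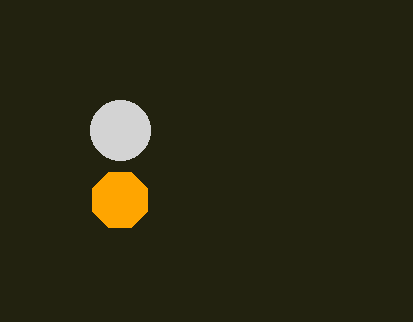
x_1 = 120
y_1 = 200
x_2 = 120
y_2 = 130
r_2 = 30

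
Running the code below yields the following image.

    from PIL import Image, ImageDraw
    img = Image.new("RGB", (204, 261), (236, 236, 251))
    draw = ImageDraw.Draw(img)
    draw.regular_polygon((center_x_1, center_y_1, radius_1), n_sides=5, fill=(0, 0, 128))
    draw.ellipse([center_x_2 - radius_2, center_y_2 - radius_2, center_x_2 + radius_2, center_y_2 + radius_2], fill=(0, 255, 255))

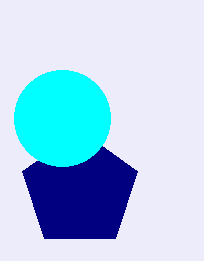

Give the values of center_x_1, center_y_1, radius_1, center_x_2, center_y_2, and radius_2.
center_x_1 = 80; center_y_1 = 190; radius_1 = 60; center_x_2 = 62; center_y_2 = 118; radius_2 = 48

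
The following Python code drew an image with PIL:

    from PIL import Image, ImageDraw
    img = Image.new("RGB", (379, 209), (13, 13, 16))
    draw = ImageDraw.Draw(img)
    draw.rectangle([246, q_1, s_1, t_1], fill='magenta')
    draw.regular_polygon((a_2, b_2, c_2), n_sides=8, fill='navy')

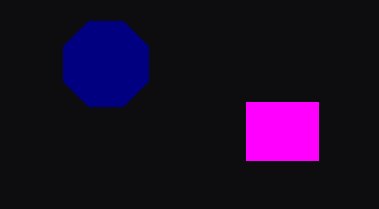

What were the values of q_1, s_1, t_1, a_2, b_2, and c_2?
q_1 = 102, s_1 = 318, t_1 = 160, a_2 = 106, b_2 = 64, c_2 = 46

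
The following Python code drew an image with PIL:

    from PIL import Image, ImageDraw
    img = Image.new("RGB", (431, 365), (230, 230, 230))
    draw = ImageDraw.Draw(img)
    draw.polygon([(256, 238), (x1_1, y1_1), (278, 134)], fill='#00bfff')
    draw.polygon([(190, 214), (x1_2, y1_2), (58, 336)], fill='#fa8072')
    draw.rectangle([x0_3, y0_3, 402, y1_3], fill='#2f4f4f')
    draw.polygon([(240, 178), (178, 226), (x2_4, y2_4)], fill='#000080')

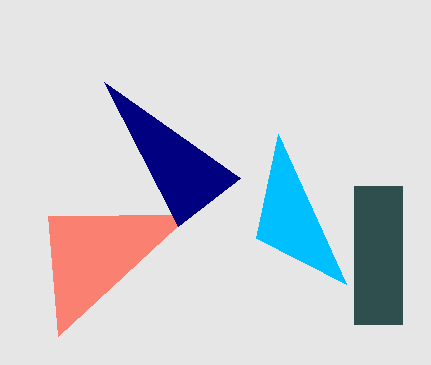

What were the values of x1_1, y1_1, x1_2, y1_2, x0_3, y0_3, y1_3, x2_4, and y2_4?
x1_1 = 346; y1_1 = 284; x1_2 = 48; y1_2 = 216; x0_3 = 354; y0_3 = 186; y1_3 = 324; x2_4 = 104; y2_4 = 82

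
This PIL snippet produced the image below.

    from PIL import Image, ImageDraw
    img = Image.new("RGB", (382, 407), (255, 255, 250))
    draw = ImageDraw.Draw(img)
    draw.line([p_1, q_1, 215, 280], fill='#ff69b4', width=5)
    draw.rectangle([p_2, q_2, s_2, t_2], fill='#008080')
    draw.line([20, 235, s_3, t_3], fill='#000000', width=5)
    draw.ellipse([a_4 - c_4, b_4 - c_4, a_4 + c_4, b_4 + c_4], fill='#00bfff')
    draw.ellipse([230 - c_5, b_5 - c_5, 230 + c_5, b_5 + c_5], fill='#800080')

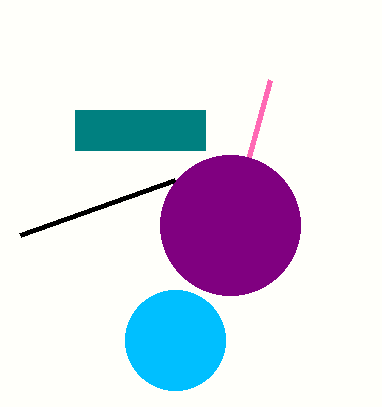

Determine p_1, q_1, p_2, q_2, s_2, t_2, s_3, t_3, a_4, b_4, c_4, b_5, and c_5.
p_1 = 270
q_1 = 80
p_2 = 75
q_2 = 110
s_2 = 205
t_2 = 150
s_3 = 175
t_3 = 180
a_4 = 175
b_4 = 340
c_4 = 50
b_5 = 225
c_5 = 70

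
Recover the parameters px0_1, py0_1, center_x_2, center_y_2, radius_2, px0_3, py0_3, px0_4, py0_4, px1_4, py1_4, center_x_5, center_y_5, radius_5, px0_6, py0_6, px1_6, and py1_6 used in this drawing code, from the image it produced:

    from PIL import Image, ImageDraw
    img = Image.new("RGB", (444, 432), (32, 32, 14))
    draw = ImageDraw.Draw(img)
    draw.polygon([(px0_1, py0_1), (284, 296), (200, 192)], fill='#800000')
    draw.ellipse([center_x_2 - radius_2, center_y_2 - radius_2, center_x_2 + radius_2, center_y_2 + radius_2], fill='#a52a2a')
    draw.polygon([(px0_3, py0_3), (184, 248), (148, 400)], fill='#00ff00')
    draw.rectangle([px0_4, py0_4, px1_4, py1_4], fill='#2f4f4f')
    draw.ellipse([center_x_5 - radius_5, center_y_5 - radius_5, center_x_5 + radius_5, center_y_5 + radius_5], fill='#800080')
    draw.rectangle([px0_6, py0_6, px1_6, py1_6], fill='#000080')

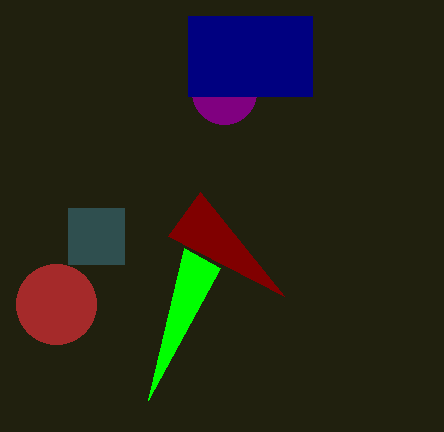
px0_1 = 168; py0_1 = 236; center_x_2 = 56; center_y_2 = 304; radius_2 = 40; px0_3 = 220; py0_3 = 268; px0_4 = 68; py0_4 = 208; px1_4 = 124; py1_4 = 264; center_x_5 = 224; center_y_5 = 92; radius_5 = 32; px0_6 = 188; py0_6 = 16; px1_6 = 312; py1_6 = 96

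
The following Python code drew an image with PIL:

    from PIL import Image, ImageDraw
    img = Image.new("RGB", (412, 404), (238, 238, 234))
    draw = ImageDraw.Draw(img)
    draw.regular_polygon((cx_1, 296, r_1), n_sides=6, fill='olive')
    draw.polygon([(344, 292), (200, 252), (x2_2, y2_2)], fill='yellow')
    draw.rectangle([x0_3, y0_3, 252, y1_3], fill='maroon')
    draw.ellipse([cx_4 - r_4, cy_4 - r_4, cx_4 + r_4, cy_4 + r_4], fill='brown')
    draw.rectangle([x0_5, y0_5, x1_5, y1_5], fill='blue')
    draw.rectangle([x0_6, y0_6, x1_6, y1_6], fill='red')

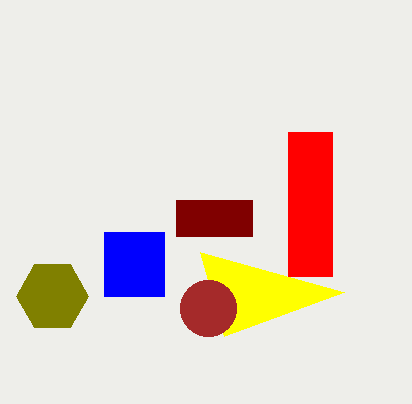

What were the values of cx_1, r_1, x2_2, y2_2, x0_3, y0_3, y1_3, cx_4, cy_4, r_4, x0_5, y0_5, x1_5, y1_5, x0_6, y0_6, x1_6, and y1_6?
cx_1 = 52; r_1 = 36; x2_2 = 224; y2_2 = 336; x0_3 = 176; y0_3 = 200; y1_3 = 236; cx_4 = 208; cy_4 = 308; r_4 = 28; x0_5 = 104; y0_5 = 232; x1_5 = 164; y1_5 = 296; x0_6 = 288; y0_6 = 132; x1_6 = 332; y1_6 = 276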